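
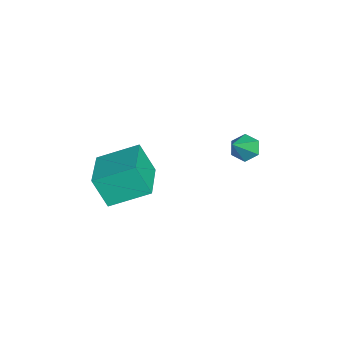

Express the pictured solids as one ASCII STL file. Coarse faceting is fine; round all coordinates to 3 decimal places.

solid 
facet normal -0.617 0.338 -0.711
outer loop
vertex -0.119 2.925 -1.411
vertex -0.627 2.949 -0.959
vertex -0.226 3.491 -1.049
endloop
endfacet
facet normal 0.926 0.311 -0.213
outer loop
vertex -0.119 2.925 -1.411
vertex -0.226 3.491 -1.049
vertex 0.467 2.351 0.299
endloop
endfacet
facet normal -0.617 0.339 -0.710
outer loop
vertex -0.226 3.491 -1.049
vertex -0.627 2.949 -0.959
vertex -0.733 3.515 -0.597
endloop
endfacet
facet normal 0.432 0.786 0.443
outer loop
vertex -0.226 3.491 -1.049
vertex -0.733 3.515 -0.597
vertex 0.467 2.351 0.299
endloop
endfacet
facet normal -0.618 0.338 -0.710
outer loop
vertex -0.733 3.515 -0.597
vertex -0.627 2.949 -0.959
vertex -1.134 2.973 -0.506
endloop
endfacet
facet normal -0.299 0.369 0.880
outer loop
vertex -0.733 3.515 -0.597
vertex -1.134 2.973 -0.506
vertex 0.467 2.351 0.299
endloop
endfacet
facet normal -0.618 0.337 -0.710
outer loop
vertex -1.134 2.973 -0.506
vertex -0.627 2.949 -0.959
vertex -1.027 2.407 -0.868
endloop
endfacet
facet normal -0.536 -0.524 0.661
outer loop
vertex -1.134 2.973 -0.506
vertex -1.027 2.407 -0.868
vertex 0.467 2.351 0.299
endloop
endfacet
facet normal -0.618 0.337 -0.711
outer loop
vertex -1.027 2.407 -0.868
vertex -0.627 2.949 -0.959
vertex -0.52 2.383 -1.32
endloop
endfacet
facet normal -0.042 -0.999 0.006
outer loop
vertex -1.027 2.407 -0.868
vertex -0.52 2.383 -1.32
vertex 0.467 2.351 0.299
endloop
endfacet
facet normal -0.617 0.337 -0.711
outer loop
vertex -0.52 2.383 -1.32
vertex -0.627 2.949 -0.959
vertex -0.119 2.925 -1.411
endloop
endfacet
facet normal 0.689 -0.582 -0.432
outer loop
vertex -0.52 2.383 -1.32
vertex -0.119 2.925 -1.411
vertex 0.467 2.351 0.299
endloop
endfacet
facet normal -0.977 0.076 -0.201
outer loop
vertex -0.548 -3.175 -1.444
vertex -0.579 -1.396 -0.623
vertex -0.212 -2.527 -2.834
endloop
endfacet
facet normal 0.016 -0.908 -0.419
outer loop
vertex 1.819 -2.684 -2.417
vertex -0.548 -3.175 -1.444
vertex -0.212 -2.527 -2.834
endloop
endfacet
facet normal -0.977 0.075 -0.200
outer loop
vertex -0.212 -2.527 -2.834
vertex -0.579 -1.396 -0.623
vertex -0.244 -0.748 -2.013
endloop
endfacet
facet normal 0.214 0.413 -0.886
outer loop
vertex -0.244 -0.748 -2.013
vertex 1.819 -2.684 -2.417
vertex -0.212 -2.527 -2.834
endloop
endfacet
facet normal -0.214 -0.412 0.886
outer loop
vertex -0.548 -3.175 -1.444
vertex 1.452 -1.553 -0.206
vertex -0.579 -1.396 -0.623
endloop
endfacet
facet normal 0.016 -0.908 -0.419
outer loop
vertex 1.484 -3.332 -1.027
vertex -0.548 -3.175 -1.444
vertex 1.819 -2.684 -2.417
endloop
endfacet
facet normal -0.214 -0.413 0.886
outer loop
vertex 1.484 -3.332 -1.027
vertex 1.452 -1.553 -0.206
vertex -0.548 -3.175 -1.444
endloop
endfacet
facet normal -0.016 0.908 0.419
outer loop
vertex -0.579 -1.396 -0.623
vertex 1.452 -1.553 -0.206
vertex -0.244 -0.748 -2.013
endloop
endfacet
facet normal 0.214 0.412 -0.886
outer loop
vertex 1.788 -0.905 -1.596
vertex 1.819 -2.684 -2.417
vertex -0.244 -0.748 -2.013
endloop
endfacet
facet normal -0.016 0.908 0.419
outer loop
vertex -0.244 -0.748 -2.013
vertex 1.452 -1.553 -0.206
vertex 1.788 -0.905 -1.596
endloop
endfacet
facet normal 0.977 -0.075 0.200
outer loop
vertex 1.788 -0.905 -1.596
vertex 1.484 -3.332 -1.027
vertex 1.819 -2.684 -2.417
endloop
endfacet
facet normal 0.977 -0.075 0.201
outer loop
vertex 1.452 -1.553 -0.206
vertex 1.484 -3.332 -1.027
vertex 1.788 -0.905 -1.596
endloop
endfacet

endsolid


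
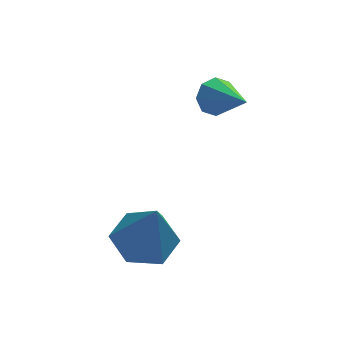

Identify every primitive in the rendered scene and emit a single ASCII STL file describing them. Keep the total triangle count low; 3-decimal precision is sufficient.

solid 
facet normal -0.152 0.285 -0.946
outer loop
vertex -2.856 1.582 0.131
vertex -3.403 0.806 -0.015
vertex -3.801 1.623 0.295
endloop
endfacet
facet normal 0.143 0.759 0.635
outer loop
vertex -2.856 1.582 0.131
vertex -3.801 1.623 0.295
vertex -3.117 0.274 1.755
endloop
endfacet
facet normal -0.153 0.285 -0.946
outer loop
vertex -3.801 1.623 0.295
vertex -3.403 0.806 -0.015
vertex -4.348 0.847 0.15
endloop
endfacet
facet normal -0.676 0.356 0.645
outer loop
vertex -3.801 1.623 0.295
vertex -4.348 0.847 0.15
vertex -3.117 0.274 1.755
endloop
endfacet
facet normal -0.153 0.285 -0.946
outer loop
vertex -4.348 0.847 0.15
vertex -3.403 0.806 -0.015
vertex -3.949 0.031 -0.16
endloop
endfacet
facet normal -0.757 -0.520 0.395
outer loop
vertex -4.348 0.847 0.15
vertex -3.949 0.031 -0.16
vertex -3.117 0.274 1.755
endloop
endfacet
facet normal -0.153 0.285 -0.946
outer loop
vertex -3.949 0.031 -0.16
vertex -3.403 0.806 -0.015
vertex -3.004 -0.01 -0.325
endloop
endfacet
facet normal -0.020 -0.991 0.134
outer loop
vertex -3.949 0.031 -0.16
vertex -3.004 -0.01 -0.325
vertex -3.117 0.274 1.755
endloop
endfacet
facet normal -0.153 0.285 -0.946
outer loop
vertex -3.004 -0.01 -0.325
vertex -3.403 0.806 -0.015
vertex -2.458 0.765 -0.18
endloop
endfacet
facet normal 0.800 -0.587 0.124
outer loop
vertex -3.004 -0.01 -0.325
vertex -2.458 0.765 -0.18
vertex -3.117 0.274 1.755
endloop
endfacet
facet normal -0.153 0.286 -0.946
outer loop
vertex -2.458 0.765 -0.18
vertex -3.403 0.806 -0.015
vertex -2.856 1.582 0.131
endloop
endfacet
facet normal 0.882 0.288 0.373
outer loop
vertex -2.458 0.765 -0.18
vertex -2.856 1.582 0.131
vertex -3.117 0.274 1.755
endloop
endfacet
facet normal -0.433 0.753 -0.495
outer loop
vertex -0.838 3.408 2.866
vertex -1.213 3.51 3.349
vertex -0.655 3.717 3.176
endloop
endfacet
facet normal 0.915 -0.177 -0.364
outer loop
vertex -0.838 3.408 2.866
vertex -0.655 3.717 3.176
vertex -0.547 2.35 4.111
endloop
endfacet
facet normal -0.433 0.753 -0.495
outer loop
vertex -0.655 3.717 3.176
vertex -1.213 3.51 3.349
vertex -0.798 3.905 3.587
endloop
endfacet
facet normal 0.947 0.229 0.225
outer loop
vertex -0.655 3.717 3.176
vertex -0.798 3.905 3.587
vertex -0.547 2.35 4.111
endloop
endfacet
facet normal -0.433 0.753 -0.495
outer loop
vertex -0.798 3.905 3.587
vertex -1.213 3.51 3.349
vertex -1.184 3.862 3.859
endloop
endfacet
facet normal 0.514 0.347 0.784
outer loop
vertex -0.798 3.905 3.587
vertex -1.184 3.862 3.859
vertex -0.547 2.35 4.111
endloop
endfacet
facet normal -0.432 0.753 -0.495
outer loop
vertex -1.184 3.862 3.859
vertex -1.213 3.51 3.349
vertex -1.587 3.613 3.832
endloop
endfacet
facet normal -0.133 0.108 0.985
outer loop
vertex -1.184 3.862 3.859
vertex -1.587 3.613 3.832
vertex -0.547 2.35 4.111
endloop
endfacet
facet normal -0.432 0.754 -0.495
outer loop
vertex -1.587 3.613 3.832
vertex -1.213 3.51 3.349
vertex -1.771 3.304 3.522
endloop
endfacet
facet normal -0.613 -0.348 0.710
outer loop
vertex -1.587 3.613 3.832
vertex -1.771 3.304 3.522
vertex -0.547 2.35 4.111
endloop
endfacet
facet normal -0.432 0.754 -0.495
outer loop
vertex -1.771 3.304 3.522
vertex -1.213 3.51 3.349
vertex -1.628 3.116 3.111
endloop
endfacet
facet normal -0.646 -0.754 0.120
outer loop
vertex -1.771 3.304 3.522
vertex -1.628 3.116 3.111
vertex -0.547 2.35 4.111
endloop
endfacet
facet normal -0.432 0.754 -0.494
outer loop
vertex -1.628 3.116 3.111
vertex -1.213 3.51 3.349
vertex -1.242 3.159 2.839
endloop
endfacet
facet normal -0.212 -0.873 -0.439
outer loop
vertex -1.628 3.116 3.111
vertex -1.242 3.159 2.839
vertex -0.547 2.35 4.111
endloop
endfacet
facet normal -0.432 0.754 -0.495
outer loop
vertex -1.242 3.159 2.839
vertex -1.213 3.51 3.349
vertex -0.838 3.408 2.866
endloop
endfacet
facet normal 0.434 -0.634 -0.640
outer loop
vertex -1.242 3.159 2.839
vertex -0.838 3.408 2.866
vertex -0.547 2.35 4.111
endloop
endfacet

endsolid


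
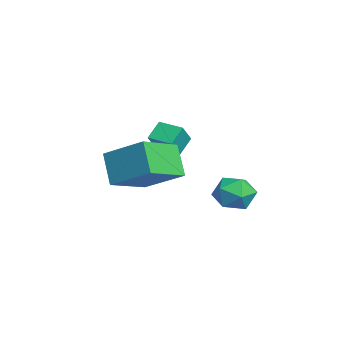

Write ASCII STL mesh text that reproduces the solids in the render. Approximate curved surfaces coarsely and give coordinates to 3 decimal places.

solid 
facet normal -0.575 -0.110 0.811
outer loop
vertex 0.832 -2.467 1.58
vertex -0.425 -0.988 0.889
vertex -0.313 -3.911 0.572
endloop
endfacet
facet normal 0.610 -0.718 0.336
outer loop
vertex 0.625 -3.732 -0.749
vertex 0.832 -2.467 1.58
vertex -0.313 -3.911 0.572
endloop
endfacet
facet normal -0.575 -0.110 0.810
outer loop
vertex -0.313 -3.911 0.572
vertex -0.425 -0.988 0.889
vertex -1.569 -2.432 -0.119
endloop
endfacet
facet normal -0.545 -0.687 -0.480
outer loop
vertex -1.569 -2.432 -0.119
vertex 0.625 -3.732 -0.749
vertex -0.313 -3.911 0.572
endloop
endfacet
facet normal 0.545 0.687 0.480
outer loop
vertex 0.832 -2.467 1.58
vertex 0.513 -0.809 -0.432
vertex -0.425 -0.988 0.889
endloop
endfacet
facet normal 0.610 -0.718 0.336
outer loop
vertex 1.769 -2.288 0.259
vertex 0.832 -2.467 1.58
vertex 0.625 -3.732 -0.749
endloop
endfacet
facet normal 0.545 0.687 0.480
outer loop
vertex 1.769 -2.288 0.259
vertex 0.513 -0.809 -0.432
vertex 0.832 -2.467 1.58
endloop
endfacet
facet normal -0.610 0.718 -0.336
outer loop
vertex -0.425 -0.988 0.889
vertex 0.513 -0.809 -0.432
vertex -1.569 -2.432 -0.119
endloop
endfacet
facet normal -0.545 -0.687 -0.480
outer loop
vertex -0.632 -2.253 -1.44
vertex 0.625 -3.732 -0.749
vertex -1.569 -2.432 -0.119
endloop
endfacet
facet normal -0.610 0.718 -0.335
outer loop
vertex -1.569 -2.432 -0.119
vertex 0.513 -0.809 -0.432
vertex -0.632 -2.253 -1.44
endloop
endfacet
facet normal 0.575 0.110 -0.811
outer loop
vertex -0.632 -2.253 -1.44
vertex 1.769 -2.288 0.259
vertex 0.625 -3.732 -0.749
endloop
endfacet
facet normal 0.575 0.110 -0.811
outer loop
vertex 0.513 -0.809 -0.432
vertex 1.769 -2.288 0.259
vertex -0.632 -2.253 -1.44
endloop
endfacet
facet normal -0.875 0.480 -0.067
outer loop
vertex 2.575 1.358 -0.931
vertex 2.14 0.611 -0.602
vertex 2.451 1.259 -0.019
endloop
endfacet
facet normal -0.342 0.938 0.055
outer loop
vertex 2.575 1.358 -0.931
vertex 2.451 1.259 -0.019
vertex 3.258 1.572 -0.345
endloop
endfacet
facet normal 0.134 0.870 -0.474
outer loop
vertex 2.575 1.358 -0.931
vertex 3.258 1.572 -0.345
vertex 3.446 1.117 -1.128
endloop
endfacet
facet normal -0.106 0.371 -0.923
outer loop
vertex 2.575 1.358 -0.931
vertex 3.446 1.117 -1.128
vertex 2.755 0.523 -1.287
endloop
endfacet
facet normal -0.730 0.129 -0.672
outer loop
vertex 2.575 1.358 -0.931
vertex 2.755 0.523 -1.287
vertex 2.14 0.611 -0.602
endloop
endfacet
facet normal -0.022 0.747 0.664
outer loop
vertex 3.258 1.572 -0.345
vertex 2.451 1.259 -0.019
vertex 3.245 0.957 0.347
endloop
endfacet
facet normal -0.885 0.006 0.466
outer loop
vertex 2.451 1.259 -0.019
vertex 2.14 0.611 -0.602
vertex 2.554 0.363 0.188
endloop
endfacet
facet normal -0.650 -0.562 -0.512
outer loop
vertex 2.14 0.611 -0.602
vertex 2.755 0.523 -1.287
vertex 2.742 -0.092 -0.595
endloop
endfacet
facet normal 0.358 -0.171 -0.918
outer loop
vertex 2.755 0.523 -1.287
vertex 3.446 1.117 -1.128
vertex 3.549 0.221 -0.921
endloop
endfacet
facet normal 0.746 0.637 -0.191
outer loop
vertex 3.446 1.117 -1.128
vertex 3.258 1.572 -0.345
vertex 3.86 0.869 -0.338
endloop
endfacet
facet normal 0.106 -0.371 0.923
outer loop
vertex 3.425 0.122 -0.009
vertex 3.245 0.957 0.347
vertex 2.554 0.363 0.188
endloop
endfacet
facet normal -0.134 -0.870 0.474
outer loop
vertex 3.425 0.122 -0.009
vertex 2.554 0.363 0.188
vertex 2.742 -0.092 -0.595
endloop
endfacet
facet normal 0.342 -0.938 -0.055
outer loop
vertex 3.425 0.122 -0.009
vertex 2.742 -0.092 -0.595
vertex 3.549 0.221 -0.921
endloop
endfacet
facet normal 0.875 -0.480 0.067
outer loop
vertex 3.425 0.122 -0.009
vertex 3.549 0.221 -0.921
vertex 3.86 0.869 -0.338
endloop
endfacet
facet normal 0.730 -0.129 0.672
outer loop
vertex 3.425 0.122 -0.009
vertex 3.86 0.869 -0.338
vertex 3.245 0.957 0.347
endloop
endfacet
facet normal -0.358 0.171 0.918
outer loop
vertex 2.554 0.363 0.188
vertex 3.245 0.957 0.347
vertex 2.451 1.259 -0.019
endloop
endfacet
facet normal -0.746 -0.637 0.191
outer loop
vertex 2.742 -0.092 -0.595
vertex 2.554 0.363 0.188
vertex 2.14 0.611 -0.602
endloop
endfacet
facet normal 0.022 -0.747 -0.664
outer loop
vertex 3.549 0.221 -0.921
vertex 2.742 -0.092 -0.595
vertex 2.755 0.523 -1.287
endloop
endfacet
facet normal 0.885 -0.006 -0.466
outer loop
vertex 3.86 0.869 -0.338
vertex 3.549 0.221 -0.921
vertex 3.446 1.117 -1.128
endloop
endfacet
facet normal 0.650 0.562 0.512
outer loop
vertex 3.245 0.957 0.347
vertex 3.86 0.869 -0.338
vertex 3.258 1.572 -0.345
endloop
endfacet
facet normal -0.524 0.520 0.674
outer loop
vertex -1.95 -1.532 1.619
vertex -1.257 -0.674 1.496
vertex -2.622 -1.112 0.772
endloop
endfacet
facet normal -0.624 -0.774 0.111
outer loop
vertex -2.103 -1.626 0.104
vertex -1.95 -1.532 1.619
vertex -2.622 -1.112 0.772
endloop
endfacet
facet normal -0.524 0.520 0.674
outer loop
vertex -2.622 -1.112 0.772
vertex -1.257 -0.674 1.496
vertex -1.929 -0.253 0.649
endloop
endfacet
facet normal -0.580 0.363 -0.730
outer loop
vertex -1.929 -0.253 0.649
vertex -2.103 -1.626 0.104
vertex -2.622 -1.112 0.772
endloop
endfacet
facet normal 0.579 -0.363 0.730
outer loop
vertex -1.95 -1.532 1.619
vertex -0.738 -1.188 0.828
vertex -1.257 -0.674 1.496
endloop
endfacet
facet normal -0.624 -0.773 0.111
outer loop
vertex -1.431 -2.047 0.951
vertex -1.95 -1.532 1.619
vertex -2.103 -1.626 0.104
endloop
endfacet
facet normal 0.579 -0.363 0.730
outer loop
vertex -1.431 -2.047 0.951
vertex -0.738 -1.188 0.828
vertex -1.95 -1.532 1.619
endloop
endfacet
facet normal 0.624 0.774 -0.111
outer loop
vertex -1.257 -0.674 1.496
vertex -0.738 -1.188 0.828
vertex -1.929 -0.253 0.649
endloop
endfacet
facet normal -0.579 0.363 -0.730
outer loop
vertex -1.41 -0.768 -0.019
vertex -2.103 -1.626 0.104
vertex -1.929 -0.253 0.649
endloop
endfacet
facet normal 0.624 0.773 -0.112
outer loop
vertex -1.929 -0.253 0.649
vertex -0.738 -1.188 0.828
vertex -1.41 -0.768 -0.019
endloop
endfacet
facet normal 0.524 -0.520 -0.674
outer loop
vertex -1.41 -0.768 -0.019
vertex -1.431 -2.047 0.951
vertex -2.103 -1.626 0.104
endloop
endfacet
facet normal 0.525 -0.520 -0.674
outer loop
vertex -0.738 -1.188 0.828
vertex -1.431 -2.047 0.951
vertex -1.41 -0.768 -0.019
endloop
endfacet

endsolid


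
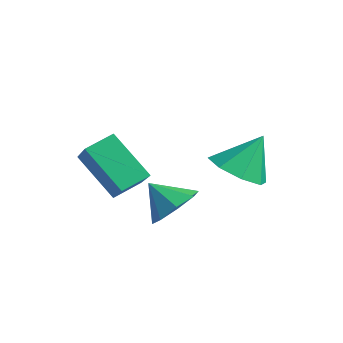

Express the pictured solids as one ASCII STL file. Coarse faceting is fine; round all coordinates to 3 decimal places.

solid 
facet normal -0.119 -0.524 -0.843
outer loop
vertex 0.629 1.688 -3.311
vertex -0.297 2.176 -3.483
vertex 0.712 2.368 -3.745
endloop
endfacet
facet normal 0.907 0.142 0.397
outer loop
vertex 0.629 1.688 -3.311
vertex 0.712 2.368 -3.745
vertex -0.103 3.024 -2.117
endloop
endfacet
facet normal -0.119 -0.524 -0.843
outer loop
vertex 0.712 2.368 -3.745
vertex -0.297 2.176 -3.483
vertex 0.205 2.935 -4.026
endloop
endfacet
facet normal 0.722 0.687 0.084
outer loop
vertex 0.712 2.368 -3.745
vertex 0.205 2.935 -4.026
vertex -0.103 3.024 -2.117
endloop
endfacet
facet normal -0.119 -0.524 -0.843
outer loop
vertex 0.205 2.935 -4.026
vertex -0.297 2.176 -3.483
vertex -0.597 3.058 -3.989
endloop
endfacet
facet normal 0.151 0.988 -0.022
outer loop
vertex 0.205 2.935 -4.026
vertex -0.597 3.058 -3.989
vertex -0.103 3.024 -2.117
endloop
endfacet
facet normal -0.119 -0.524 -0.843
outer loop
vertex -0.597 3.058 -3.989
vertex -0.297 2.176 -3.483
vertex -1.222 2.663 -3.655
endloop
endfacet
facet normal -0.474 0.869 0.141
outer loop
vertex -0.597 3.058 -3.989
vertex -1.222 2.663 -3.655
vertex -0.103 3.024 -2.117
endloop
endfacet
facet normal -0.119 -0.524 -0.844
outer loop
vertex -1.222 2.663 -3.655
vertex -0.297 2.176 -3.483
vertex -1.306 1.983 -3.221
endloop
endfacet
facet normal -0.783 0.400 0.476
outer loop
vertex -1.222 2.663 -3.655
vertex -1.306 1.983 -3.221
vertex -0.103 3.024 -2.117
endloop
endfacet
facet normal -0.119 -0.524 -0.843
outer loop
vertex -1.306 1.983 -3.221
vertex -0.297 2.176 -3.483
vertex -0.798 1.416 -2.94
endloop
endfacet
facet normal -0.598 -0.145 0.788
outer loop
vertex -1.306 1.983 -3.221
vertex -0.798 1.416 -2.94
vertex -0.103 3.024 -2.117
endloop
endfacet
facet normal -0.119 -0.524 -0.843
outer loop
vertex -0.798 1.416 -2.94
vertex -0.297 2.176 -3.483
vertex 0.003 1.293 -2.977
endloop
endfacet
facet normal -0.027 -0.446 0.895
outer loop
vertex -0.798 1.416 -2.94
vertex 0.003 1.293 -2.977
vertex -0.103 3.024 -2.117
endloop
endfacet
facet normal -0.119 -0.524 -0.843
outer loop
vertex 0.003 1.293 -2.977
vertex -0.297 2.176 -3.483
vertex 0.629 1.688 -3.311
endloop
endfacet
facet normal 0.597 -0.327 0.732
outer loop
vertex 0.003 1.293 -2.977
vertex 0.629 1.688 -3.311
vertex -0.103 3.024 -2.117
endloop
endfacet
facet normal -0.747 0.280 -0.604
outer loop
vertex -3.614 -1.616 -3.278
vertex -3.567 -0.616 -2.873
vertex -2.299 -1.113 -4.671
endloop
endfacet
facet normal -0.043 -0.926 -0.375
outer loop
vertex -0.933 -1.624 -3.567
vertex -3.614 -1.616 -3.278
vertex -2.299 -1.113 -4.671
endloop
endfacet
facet normal -0.747 0.279 -0.604
outer loop
vertex -2.299 -1.113 -4.671
vertex -3.567 -0.616 -2.873
vertex -2.253 -0.113 -4.266
endloop
endfacet
facet normal 0.664 0.254 -0.703
outer loop
vertex -2.253 -0.113 -4.266
vertex -0.933 -1.624 -3.567
vertex -2.299 -1.113 -4.671
endloop
endfacet
facet normal -0.664 -0.254 0.704
outer loop
vertex -3.614 -1.616 -3.278
vertex -2.201 -1.127 -1.769
vertex -3.567 -0.616 -2.873
endloop
endfacet
facet normal -0.043 -0.926 -0.375
outer loop
vertex -2.247 -2.127 -2.174
vertex -3.614 -1.616 -3.278
vertex -0.933 -1.624 -3.567
endloop
endfacet
facet normal -0.663 -0.254 0.704
outer loop
vertex -2.247 -2.127 -2.174
vertex -2.201 -1.127 -1.769
vertex -3.614 -1.616 -3.278
endloop
endfacet
facet normal 0.043 0.926 0.375
outer loop
vertex -3.567 -0.616 -2.873
vertex -2.201 -1.127 -1.769
vertex -2.253 -0.113 -4.266
endloop
endfacet
facet normal 0.663 0.254 -0.704
outer loop
vertex -0.886 -0.624 -3.162
vertex -0.933 -1.624 -3.567
vertex -2.253 -0.113 -4.266
endloop
endfacet
facet normal 0.043 0.926 0.375
outer loop
vertex -2.253 -0.113 -4.266
vertex -2.201 -1.127 -1.769
vertex -0.886 -0.624 -3.162
endloop
endfacet
facet normal 0.747 -0.280 0.603
outer loop
vertex -0.886 -0.624 -3.162
vertex -2.247 -2.127 -2.174
vertex -0.933 -1.624 -3.567
endloop
endfacet
facet normal 0.747 -0.279 0.604
outer loop
vertex -2.201 -1.127 -1.769
vertex -2.247 -2.127 -2.174
vertex -0.886 -0.624 -3.162
endloop
endfacet
facet normal 0.614 0.389 -0.687
outer loop
vertex 1.199 -0.42 -3.16
vertex 0.618 -0.691 -3.833
vertex 0.712 0.075 -3.315
endloop
endfacet
facet normal -0.029 0.273 0.962
outer loop
vertex 1.199 -0.42 -3.16
vertex 0.712 0.075 -3.315
vertex -0.138 -1.169 -2.987
endloop
endfacet
facet normal 0.614 0.389 -0.687
outer loop
vertex 0.712 0.075 -3.315
vertex 0.618 -0.691 -3.833
vertex 0.17 0.122 -3.773
endloop
endfacet
facet normal -0.519 0.531 0.669
outer loop
vertex 0.712 0.075 -3.315
vertex 0.17 0.122 -3.773
vertex -0.138 -1.169 -2.987
endloop
endfacet
facet normal 0.613 0.389 -0.687
outer loop
vertex 0.17 0.122 -3.773
vertex 0.618 -0.691 -3.833
vertex -0.11 -0.308 -4.266
endloop
endfacet
facet normal -0.913 0.348 0.214
outer loop
vertex 0.17 0.122 -3.773
vertex -0.11 -0.308 -4.266
vertex -0.138 -1.169 -2.987
endloop
endfacet
facet normal 0.613 0.389 -0.687
outer loop
vertex -0.11 -0.308 -4.266
vertex 0.618 -0.691 -3.833
vertex 0.036 -0.962 -4.506
endloop
endfacet
facet normal -0.976 -0.169 -0.135
outer loop
vertex -0.11 -0.308 -4.266
vertex 0.036 -0.962 -4.506
vertex -0.138 -1.169 -2.987
endloop
endfacet
facet normal 0.614 0.388 -0.687
outer loop
vertex 0.036 -0.962 -4.506
vertex 0.618 -0.691 -3.833
vertex 0.523 -1.458 -4.351
endloop
endfacet
facet normal -0.675 -0.717 -0.175
outer loop
vertex 0.036 -0.962 -4.506
vertex 0.523 -1.458 -4.351
vertex -0.138 -1.169 -2.987
endloop
endfacet
facet normal 0.615 0.388 -0.687
outer loop
vertex 0.523 -1.458 -4.351
vertex 0.618 -0.691 -3.833
vertex 1.065 -1.504 -3.892
endloop
endfacet
facet normal -0.183 -0.976 0.118
outer loop
vertex 0.523 -1.458 -4.351
vertex 1.065 -1.504 -3.892
vertex -0.138 -1.169 -2.987
endloop
endfacet
facet normal 0.614 0.387 -0.688
outer loop
vertex 1.065 -1.504 -3.892
vertex 0.618 -0.691 -3.833
vertex 1.346 -1.074 -3.399
endloop
endfacet
facet normal 0.210 -0.793 0.572
outer loop
vertex 1.065 -1.504 -3.892
vertex 1.346 -1.074 -3.399
vertex -0.138 -1.169 -2.987
endloop
endfacet
facet normal 0.614 0.389 -0.687
outer loop
vertex 1.346 -1.074 -3.399
vertex 0.618 -0.691 -3.833
vertex 1.199 -0.42 -3.16
endloop
endfacet
facet normal 0.273 -0.275 0.922
outer loop
vertex 1.346 -1.074 -3.399
vertex 1.199 -0.42 -3.16
vertex -0.138 -1.169 -2.987
endloop
endfacet

endsolid


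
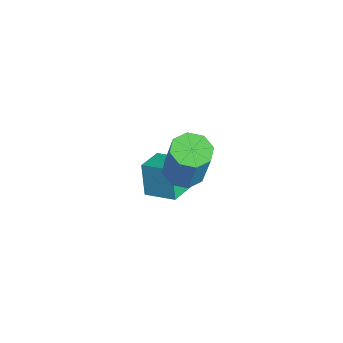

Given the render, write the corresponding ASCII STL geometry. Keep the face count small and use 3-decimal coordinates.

solid 
facet normal -0.307 -0.061 -0.950
outer loop
vertex 2.804 -1.413 -0.896
vertex 2.299 -0.82 -0.771
vertex 3.049 -0.872 -1.01
endloop
endfacet
facet normal 0.861 -0.443 -0.251
outer loop
vertex 2.804 -1.413 -0.896
vertex 3.049 -0.872 -1.01
vertex 3.407 -1.294 0.965
endloop
endfacet
facet normal 0.861 -0.443 -0.251
outer loop
vertex 3.407 -1.294 0.965
vertex 3.049 -0.872 -1.01
vertex 3.652 -0.753 0.851
endloop
endfacet
facet normal 0.308 0.061 0.950
outer loop
vertex 3.407 -1.294 0.965
vertex 3.652 -0.753 0.851
vertex 2.901 -0.7 1.091
endloop
endfacet
facet normal -0.307 -0.061 -0.950
outer loop
vertex 3.049 -0.872 -1.01
vertex 2.299 -0.82 -0.771
vertex 2.855 -0.3 -0.984
endloop
endfacet
facet normal 0.896 0.318 -0.311
outer loop
vertex 3.049 -0.872 -1.01
vertex 2.855 -0.3 -0.984
vertex 3.652 -0.753 0.851
endloop
endfacet
facet normal 0.895 0.319 -0.310
outer loop
vertex 3.652 -0.753 0.851
vertex 2.855 -0.3 -0.984
vertex 3.457 -0.181 0.877
endloop
endfacet
facet normal 0.308 0.062 0.949
outer loop
vertex 3.652 -0.753 0.851
vertex 3.457 -0.181 0.877
vertex 2.901 -0.7 1.091
endloop
endfacet
facet normal -0.308 -0.060 -0.950
outer loop
vertex 2.855 -0.3 -0.984
vertex 2.299 -0.82 -0.771
vertex 2.334 -0.033 -0.832
endloop
endfacet
facet normal 0.404 0.895 -0.188
outer loop
vertex 2.855 -0.3 -0.984
vertex 2.334 -0.033 -0.832
vertex 3.457 -0.181 0.877
endloop
endfacet
facet normal 0.404 0.895 -0.188
outer loop
vertex 3.457 -0.181 0.877
vertex 2.334 -0.033 -0.832
vertex 2.937 0.086 1.029
endloop
endfacet
facet normal 0.309 0.061 0.949
outer loop
vertex 3.457 -0.181 0.877
vertex 2.937 0.086 1.029
vertex 2.901 -0.7 1.091
endloop
endfacet
facet normal -0.307 -0.060 -0.950
outer loop
vertex 2.334 -0.033 -0.832
vertex 2.299 -0.82 -0.771
vertex 1.793 -0.226 -0.645
endloop
endfacet
facet normal -0.322 0.946 0.044
outer loop
vertex 2.334 -0.033 -0.832
vertex 1.793 -0.226 -0.645
vertex 2.937 0.086 1.029
endloop
endfacet
facet normal -0.322 0.946 0.044
outer loop
vertex 2.937 0.086 1.029
vertex 1.793 -0.226 -0.645
vertex 2.396 -0.107 1.216
endloop
endfacet
facet normal 0.307 0.061 0.950
outer loop
vertex 2.937 0.086 1.029
vertex 2.396 -0.107 1.216
vertex 2.901 -0.7 1.091
endloop
endfacet
facet normal -0.308 -0.061 -0.950
outer loop
vertex 1.793 -0.226 -0.645
vertex 2.299 -0.82 -0.771
vertex 1.548 -0.767 -0.531
endloop
endfacet
facet normal -0.861 0.443 0.251
outer loop
vertex 1.793 -0.226 -0.645
vertex 1.548 -0.767 -0.531
vertex 2.396 -0.107 1.216
endloop
endfacet
facet normal -0.861 0.443 0.251
outer loop
vertex 2.396 -0.107 1.216
vertex 1.548 -0.767 -0.531
vertex 2.151 -0.648 1.33
endloop
endfacet
facet normal 0.307 0.061 0.950
outer loop
vertex 2.396 -0.107 1.216
vertex 2.151 -0.648 1.33
vertex 2.901 -0.7 1.091
endloop
endfacet
facet normal -0.308 -0.062 -0.949
outer loop
vertex 1.548 -0.767 -0.531
vertex 2.299 -0.82 -0.771
vertex 1.743 -1.339 -0.557
endloop
endfacet
facet normal -0.895 -0.319 0.311
outer loop
vertex 1.548 -0.767 -0.531
vertex 1.743 -1.339 -0.557
vertex 2.151 -0.648 1.33
endloop
endfacet
facet normal -0.896 -0.318 0.310
outer loop
vertex 2.151 -0.648 1.33
vertex 1.743 -1.339 -0.557
vertex 2.345 -1.22 1.304
endloop
endfacet
facet normal 0.307 0.061 0.950
outer loop
vertex 2.151 -0.648 1.33
vertex 2.345 -1.22 1.304
vertex 2.901 -0.7 1.091
endloop
endfacet
facet normal -0.309 -0.061 -0.949
outer loop
vertex 1.743 -1.339 -0.557
vertex 2.299 -0.82 -0.771
vertex 2.263 -1.606 -0.709
endloop
endfacet
facet normal -0.405 -0.895 0.188
outer loop
vertex 1.743 -1.339 -0.557
vertex 2.263 -1.606 -0.709
vertex 2.345 -1.22 1.304
endloop
endfacet
facet normal -0.404 -0.895 0.188
outer loop
vertex 2.345 -1.22 1.304
vertex 2.263 -1.606 -0.709
vertex 2.866 -1.487 1.152
endloop
endfacet
facet normal 0.308 0.060 0.950
outer loop
vertex 2.345 -1.22 1.304
vertex 2.866 -1.487 1.152
vertex 2.901 -0.7 1.091
endloop
endfacet
facet normal -0.307 -0.061 -0.950
outer loop
vertex 2.263 -1.606 -0.709
vertex 2.299 -0.82 -0.771
vertex 2.804 -1.413 -0.896
endloop
endfacet
facet normal 0.322 -0.946 -0.044
outer loop
vertex 2.263 -1.606 -0.709
vertex 2.804 -1.413 -0.896
vertex 2.866 -1.487 1.152
endloop
endfacet
facet normal 0.322 -0.946 -0.044
outer loop
vertex 2.866 -1.487 1.152
vertex 2.804 -1.413 -0.896
vertex 3.407 -1.294 0.965
endloop
endfacet
facet normal 0.307 0.060 0.950
outer loop
vertex 2.866 -1.487 1.152
vertex 3.407 -1.294 0.965
vertex 2.901 -0.7 1.091
endloop
endfacet
facet normal -0.666 0.698 -0.262
outer loop
vertex -1.173 -0.835 -3.371
vertex -0.32 0.096 -3.061
vertex -0.666 -0.853 -4.708
endloop
endfacet
facet normal -0.656 -0.716 -0.239
outer loop
vertex 0.12 -1.676 -4.399
vertex -1.173 -0.835 -3.371
vertex -0.666 -0.853 -4.708
endloop
endfacet
facet normal -0.667 0.698 -0.262
outer loop
vertex -0.666 -0.853 -4.708
vertex -0.32 0.096 -3.061
vertex 0.186 0.078 -4.398
endloop
endfacet
facet normal 0.354 -0.013 -0.935
outer loop
vertex 0.186 0.078 -4.398
vertex 0.12 -1.676 -4.399
vertex -0.666 -0.853 -4.708
endloop
endfacet
facet normal -0.354 0.013 0.935
outer loop
vertex -1.173 -0.835 -3.371
vertex 0.466 -0.727 -2.752
vertex -0.32 0.096 -3.061
endloop
endfacet
facet normal -0.656 -0.716 -0.238
outer loop
vertex -0.386 -1.658 -3.062
vertex -1.173 -0.835 -3.371
vertex 0.12 -1.676 -4.399
endloop
endfacet
facet normal -0.354 0.013 0.935
outer loop
vertex -0.386 -1.658 -3.062
vertex 0.466 -0.727 -2.752
vertex -1.173 -0.835 -3.371
endloop
endfacet
facet normal 0.656 0.716 0.239
outer loop
vertex -0.32 0.096 -3.061
vertex 0.466 -0.727 -2.752
vertex 0.186 0.078 -4.398
endloop
endfacet
facet normal 0.354 -0.013 -0.935
outer loop
vertex 0.973 -0.745 -4.089
vertex 0.12 -1.676 -4.399
vertex 0.186 0.078 -4.398
endloop
endfacet
facet normal 0.655 0.716 0.239
outer loop
vertex 0.186 0.078 -4.398
vertex 0.466 -0.727 -2.752
vertex 0.973 -0.745 -4.089
endloop
endfacet
facet normal 0.667 -0.698 0.262
outer loop
vertex 0.973 -0.745 -4.089
vertex -0.386 -1.658 -3.062
vertex 0.12 -1.676 -4.399
endloop
endfacet
facet normal 0.667 -0.698 0.262
outer loop
vertex 0.466 -0.727 -2.752
vertex -0.386 -1.658 -3.062
vertex 0.973 -0.745 -4.089
endloop
endfacet

endsolid


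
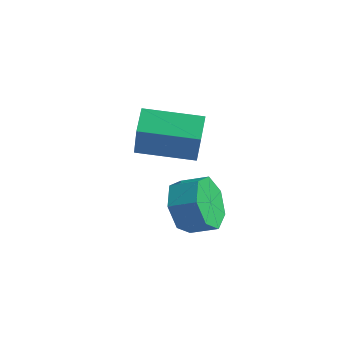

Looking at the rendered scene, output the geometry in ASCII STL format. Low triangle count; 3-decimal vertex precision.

solid 
facet normal -0.409 0.358 -0.839
outer loop
vertex 0.625 1.151 -0.273
vertex 2.209 2.363 -0.527
vertex 1.082 0.445 -0.797
endloop
endfacet
facet normal -0.788 -0.603 0.126
outer loop
vertex 1.911 -0.283 0.907
vertex 0.625 1.151 -0.273
vertex 1.082 0.445 -0.797
endloop
endfacet
facet normal -0.408 0.358 -0.840
outer loop
vertex 1.082 0.445 -0.797
vertex 2.209 2.363 -0.527
vertex 2.665 1.657 -1.05
endloop
endfacet
facet normal 0.461 -0.713 -0.529
outer loop
vertex 2.665 1.657 -1.05
vertex 1.911 -0.283 0.907
vertex 1.082 0.445 -0.797
endloop
endfacet
facet normal -0.461 0.713 0.529
outer loop
vertex 0.625 1.151 -0.273
vertex 3.038 1.635 1.177
vertex 2.209 2.363 -0.527
endloop
endfacet
facet normal -0.788 -0.603 0.126
outer loop
vertex 1.455 0.423 1.43
vertex 0.625 1.151 -0.273
vertex 1.911 -0.283 0.907
endloop
endfacet
facet normal -0.461 0.712 0.529
outer loop
vertex 1.455 0.423 1.43
vertex 3.038 1.635 1.177
vertex 0.625 1.151 -0.273
endloop
endfacet
facet normal 0.788 0.602 -0.126
outer loop
vertex 2.209 2.363 -0.527
vertex 3.038 1.635 1.177
vertex 2.665 1.657 -1.05
endloop
endfacet
facet normal 0.460 -0.713 -0.529
outer loop
vertex 3.495 0.929 0.653
vertex 1.911 -0.283 0.907
vertex 2.665 1.657 -1.05
endloop
endfacet
facet normal 0.788 0.603 -0.126
outer loop
vertex 2.665 1.657 -1.05
vertex 3.038 1.635 1.177
vertex 3.495 0.929 0.653
endloop
endfacet
facet normal 0.409 -0.358 0.840
outer loop
vertex 3.495 0.929 0.653
vertex 1.455 0.423 1.43
vertex 1.911 -0.283 0.907
endloop
endfacet
facet normal 0.409 -0.358 0.839
outer loop
vertex 3.038 1.635 1.177
vertex 1.455 0.423 1.43
vertex 3.495 0.929 0.653
endloop
endfacet
facet normal -0.824 -0.421 -0.378
outer loop
vertex 3.125 0.855 -3.872
vertex 2.614 1.037 -2.961
vertex 2.687 1.661 -3.815
endloop
endfacet
facet normal 0.306 0.232 -0.923
outer loop
vertex 3.125 0.855 -3.872
vertex 2.687 1.661 -3.815
vertex 3.958 1.281 -3.489
endloop
endfacet
facet normal 0.306 0.232 -0.923
outer loop
vertex 3.958 1.281 -3.489
vertex 2.687 1.661 -3.815
vertex 3.519 2.087 -3.432
endloop
endfacet
facet normal 0.824 0.422 0.379
outer loop
vertex 3.958 1.281 -3.489
vertex 3.519 2.087 -3.432
vertex 3.446 1.463 -2.579
endloop
endfacet
facet normal -0.824 -0.422 -0.379
outer loop
vertex 2.687 1.661 -3.815
vertex 2.614 1.037 -2.961
vertex 2.193 1.998 -3.115
endloop
endfacet
facet normal -0.182 0.830 -0.528
outer loop
vertex 2.687 1.661 -3.815
vertex 2.193 1.998 -3.115
vertex 3.519 2.087 -3.432
endloop
endfacet
facet normal -0.182 0.829 -0.528
outer loop
vertex 3.519 2.087 -3.432
vertex 2.193 1.998 -3.115
vertex 3.025 2.424 -2.733
endloop
endfacet
facet normal 0.824 0.422 0.379
outer loop
vertex 3.519 2.087 -3.432
vertex 3.025 2.424 -2.733
vertex 3.446 1.463 -2.579
endloop
endfacet
facet normal -0.824 -0.422 -0.379
outer loop
vertex 2.193 1.998 -3.115
vertex 2.614 1.037 -2.961
vertex 2.016 1.611 -2.3
endloop
endfacet
facet normal -0.533 0.803 0.266
outer loop
vertex 2.193 1.998 -3.115
vertex 2.016 1.611 -2.3
vertex 3.025 2.424 -2.733
endloop
endfacet
facet normal -0.533 0.803 0.267
outer loop
vertex 3.025 2.424 -2.733
vertex 2.016 1.611 -2.3
vertex 2.849 2.036 -1.917
endloop
endfacet
facet normal 0.824 0.422 0.378
outer loop
vertex 3.025 2.424 -2.733
vertex 2.849 2.036 -1.917
vertex 3.446 1.463 -2.579
endloop
endfacet
facet normal -0.824 -0.422 -0.378
outer loop
vertex 2.016 1.611 -2.3
vertex 2.614 1.037 -2.961
vertex 2.29 0.792 -1.982
endloop
endfacet
facet normal -0.483 0.172 0.859
outer loop
vertex 2.016 1.611 -2.3
vertex 2.29 0.792 -1.982
vertex 2.849 2.036 -1.917
endloop
endfacet
facet normal -0.482 0.172 0.859
outer loop
vertex 2.849 2.036 -1.917
vertex 2.29 0.792 -1.982
vertex 3.122 1.218 -1.6
endloop
endfacet
facet normal 0.824 0.422 0.378
outer loop
vertex 2.849 2.036 -1.917
vertex 3.122 1.218 -1.6
vertex 3.446 1.463 -2.579
endloop
endfacet
facet normal -0.824 -0.421 -0.378
outer loop
vertex 2.29 0.792 -1.982
vertex 2.614 1.037 -2.961
vertex 2.807 0.157 -2.402
endloop
endfacet
facet normal -0.068 -0.589 0.806
outer loop
vertex 2.29 0.792 -1.982
vertex 2.807 0.157 -2.402
vertex 3.122 1.218 -1.6
endloop
endfacet
facet normal -0.068 -0.589 0.806
outer loop
vertex 3.122 1.218 -1.6
vertex 2.807 0.157 -2.402
vertex 3.639 0.583 -2.02
endloop
endfacet
facet normal 0.824 0.421 0.378
outer loop
vertex 3.122 1.218 -1.6
vertex 3.639 0.583 -2.02
vertex 3.446 1.463 -2.579
endloop
endfacet
facet normal -0.824 -0.421 -0.379
outer loop
vertex 2.807 0.157 -2.402
vertex 2.614 1.037 -2.961
vertex 3.179 0.186 -3.243
endloop
endfacet
facet normal 0.398 -0.906 0.145
outer loop
vertex 2.807 0.157 -2.402
vertex 3.179 0.186 -3.243
vertex 3.639 0.583 -2.02
endloop
endfacet
facet normal 0.397 -0.906 0.145
outer loop
vertex 3.639 0.583 -2.02
vertex 3.179 0.186 -3.243
vertex 4.011 0.612 -2.86
endloop
endfacet
facet normal 0.824 0.422 0.379
outer loop
vertex 3.639 0.583 -2.02
vertex 4.011 0.612 -2.86
vertex 3.446 1.463 -2.579
endloop
endfacet
facet normal -0.824 -0.422 -0.378
outer loop
vertex 3.179 0.186 -3.243
vertex 2.614 1.037 -2.961
vertex 3.125 0.855 -3.872
endloop
endfacet
facet normal 0.564 -0.541 -0.624
outer loop
vertex 3.179 0.186 -3.243
vertex 3.125 0.855 -3.872
vertex 4.011 0.612 -2.86
endloop
endfacet
facet normal 0.564 -0.542 -0.624
outer loop
vertex 4.011 0.612 -2.86
vertex 3.125 0.855 -3.872
vertex 3.958 1.281 -3.489
endloop
endfacet
facet normal 0.824 0.422 0.379
outer loop
vertex 4.011 0.612 -2.86
vertex 3.958 1.281 -3.489
vertex 3.446 1.463 -2.579
endloop
endfacet

endsolid


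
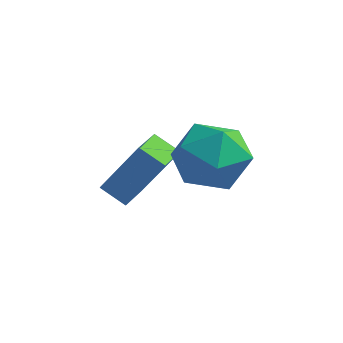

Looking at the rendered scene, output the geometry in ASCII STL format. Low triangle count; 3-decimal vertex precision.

solid 
facet normal 0.103 0.977 -0.187
outer loop
vertex -0.784 -1.402 2.698
vertex -1.892 -1.217 3.053
vertex -1.008 -1.162 3.829
endloop
endfacet
facet normal 0.728 0.686 -0.001
outer loop
vertex -0.784 -1.402 2.698
vertex -1.008 -1.162 3.829
vertex -0.224 -1.995 3.548
endloop
endfacet
facet normal 0.872 0.160 -0.463
outer loop
vertex -0.784 -1.402 2.698
vertex -0.224 -1.995 3.548
vertex -0.624 -2.565 2.598
endloop
endfacet
facet normal 0.336 0.127 -0.933
outer loop
vertex -0.784 -1.402 2.698
vertex -0.624 -2.565 2.598
vertex -1.654 -2.084 2.292
endloop
endfacet
facet normal -0.139 0.631 -0.763
outer loop
vertex -0.784 -1.402 2.698
vertex -1.654 -2.084 2.292
vertex -1.892 -1.217 3.053
endloop
endfacet
facet normal 0.652 0.396 0.646
outer loop
vertex -0.224 -1.995 3.548
vertex -1.008 -1.162 3.829
vertex -0.986 -2.176 4.428
endloop
endfacet
facet normal -0.358 0.867 0.346
outer loop
vertex -1.008 -1.162 3.829
vertex -1.892 -1.217 3.053
vertex -2.016 -1.695 4.122
endloop
endfacet
facet normal -0.750 0.308 -0.586
outer loop
vertex -1.892 -1.217 3.053
vertex -1.654 -2.084 2.292
vertex -2.416 -2.265 3.172
endloop
endfacet
facet normal 0.018 -0.508 -0.861
outer loop
vertex -1.654 -2.084 2.292
vertex -0.624 -2.565 2.598
vertex -1.632 -3.098 2.891
endloop
endfacet
facet normal 0.885 -0.454 -0.100
outer loop
vertex -0.624 -2.565 2.598
vertex -0.224 -1.995 3.548
vertex -0.748 -3.043 3.667
endloop
endfacet
facet normal -0.336 -0.127 0.933
outer loop
vertex -1.856 -2.858 4.022
vertex -0.986 -2.176 4.428
vertex -2.016 -1.695 4.122
endloop
endfacet
facet normal -0.872 -0.160 0.463
outer loop
vertex -1.856 -2.858 4.022
vertex -2.016 -1.695 4.122
vertex -2.416 -2.265 3.172
endloop
endfacet
facet normal -0.728 -0.686 0.001
outer loop
vertex -1.856 -2.858 4.022
vertex -2.416 -2.265 3.172
vertex -1.632 -3.098 2.891
endloop
endfacet
facet normal -0.103 -0.977 0.187
outer loop
vertex -1.856 -2.858 4.022
vertex -1.632 -3.098 2.891
vertex -0.748 -3.043 3.667
endloop
endfacet
facet normal 0.139 -0.631 0.763
outer loop
vertex -1.856 -2.858 4.022
vertex -0.748 -3.043 3.667
vertex -0.986 -2.176 4.428
endloop
endfacet
facet normal -0.018 0.508 0.861
outer loop
vertex -2.016 -1.695 4.122
vertex -0.986 -2.176 4.428
vertex -1.008 -1.162 3.829
endloop
endfacet
facet normal -0.885 0.454 0.100
outer loop
vertex -2.416 -2.265 3.172
vertex -2.016 -1.695 4.122
vertex -1.892 -1.217 3.053
endloop
endfacet
facet normal -0.652 -0.396 -0.646
outer loop
vertex -1.632 -3.098 2.891
vertex -2.416 -2.265 3.172
vertex -1.654 -2.084 2.292
endloop
endfacet
facet normal 0.358 -0.867 -0.346
outer loop
vertex -0.748 -3.043 3.667
vertex -1.632 -3.098 2.891
vertex -0.624 -2.565 2.598
endloop
endfacet
facet normal 0.750 -0.308 0.586
outer loop
vertex -0.986 -2.176 4.428
vertex -0.748 -3.043 3.667
vertex -0.224 -1.995 3.548
endloop
endfacet
facet normal -0.864 0.017 0.504
outer loop
vertex -3.501 -1.957 2.89
vertex -3.584 -0.875 2.712
vertex -4.493 -2.31 1.201
endloop
endfacet
facet normal 0.075 -0.984 0.162
outer loop
vertex -3.716 -2.325 0.748
vertex -3.501 -1.957 2.89
vertex -4.493 -2.31 1.201
endloop
endfacet
facet normal -0.864 0.016 0.504
outer loop
vertex -4.493 -2.31 1.201
vertex -3.584 -0.875 2.712
vertex -4.576 -1.228 1.024
endloop
endfacet
facet normal -0.498 -0.177 -0.849
outer loop
vertex -4.576 -1.228 1.024
vertex -3.716 -2.325 0.748
vertex -4.493 -2.31 1.201
endloop
endfacet
facet normal 0.498 0.178 0.849
outer loop
vertex -3.501 -1.957 2.89
vertex -2.807 -0.89 2.259
vertex -3.584 -0.875 2.712
endloop
endfacet
facet normal 0.075 -0.984 0.161
outer loop
vertex -2.724 -1.972 2.436
vertex -3.501 -1.957 2.89
vertex -3.716 -2.325 0.748
endloop
endfacet
facet normal 0.499 0.177 0.848
outer loop
vertex -2.724 -1.972 2.436
vertex -2.807 -0.89 2.259
vertex -3.501 -1.957 2.89
endloop
endfacet
facet normal -0.075 0.984 -0.162
outer loop
vertex -3.584 -0.875 2.712
vertex -2.807 -0.89 2.259
vertex -4.576 -1.228 1.024
endloop
endfacet
facet normal -0.499 -0.178 -0.848
outer loop
vertex -3.799 -1.243 0.57
vertex -3.716 -2.325 0.748
vertex -4.576 -1.228 1.024
endloop
endfacet
facet normal -0.075 0.984 -0.161
outer loop
vertex -4.576 -1.228 1.024
vertex -2.807 -0.89 2.259
vertex -3.799 -1.243 0.57
endloop
endfacet
facet normal 0.864 -0.017 -0.504
outer loop
vertex -3.799 -1.243 0.57
vertex -2.724 -1.972 2.436
vertex -3.716 -2.325 0.748
endloop
endfacet
facet normal 0.864 -0.016 -0.504
outer loop
vertex -2.807 -0.89 2.259
vertex -2.724 -1.972 2.436
vertex -3.799 -1.243 0.57
endloop
endfacet

endsolid


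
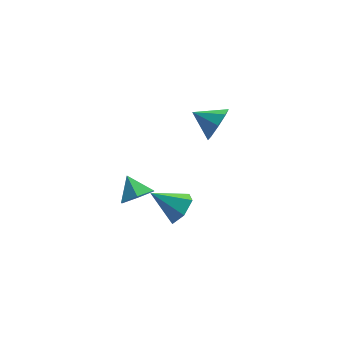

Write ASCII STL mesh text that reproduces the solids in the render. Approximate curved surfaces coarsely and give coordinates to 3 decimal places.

solid 
facet normal 0.269 -0.743 -0.613
outer loop
vertex 1.049 -2.067 -3.409
vertex 0.34 -1.848 -3.986
vertex 1.182 -1.447 -4.103
endloop
endfacet
facet normal 0.654 0.498 0.570
outer loop
vertex 1.049 -2.067 -3.409
vertex 1.182 -1.447 -4.103
vertex 0.0 -0.912 -3.214
endloop
endfacet
facet normal 0.269 -0.744 -0.612
outer loop
vertex 1.182 -1.447 -4.103
vertex 0.34 -1.848 -3.986
vertex 0.472 -1.229 -4.68
endloop
endfacet
facet normal 0.356 0.930 -0.087
outer loop
vertex 1.182 -1.447 -4.103
vertex 0.472 -1.229 -4.68
vertex 0.0 -0.912 -3.214
endloop
endfacet
facet normal 0.269 -0.744 -0.612
outer loop
vertex 0.472 -1.229 -4.68
vertex 0.34 -1.848 -3.986
vertex -0.37 -1.63 -4.563
endloop
endfacet
facet normal -0.443 0.836 -0.323
outer loop
vertex 0.472 -1.229 -4.68
vertex -0.37 -1.63 -4.563
vertex 0.0 -0.912 -3.214
endloop
endfacet
facet normal 0.270 -0.743 -0.613
outer loop
vertex -0.37 -1.63 -4.563
vertex 0.34 -1.848 -3.986
vertex -0.502 -2.25 -3.869
endloop
endfacet
facet normal -0.946 0.308 0.095
outer loop
vertex -0.37 -1.63 -4.563
vertex -0.502 -2.25 -3.869
vertex 0.0 -0.912 -3.214
endloop
endfacet
facet normal 0.270 -0.743 -0.612
outer loop
vertex -0.502 -2.25 -3.869
vertex 0.34 -1.848 -3.986
vertex 0.207 -2.468 -3.292
endloop
endfacet
facet normal -0.649 -0.124 0.751
outer loop
vertex -0.502 -2.25 -3.869
vertex 0.207 -2.468 -3.292
vertex 0.0 -0.912 -3.214
endloop
endfacet
facet normal 0.269 -0.743 -0.613
outer loop
vertex 0.207 -2.468 -3.292
vertex 0.34 -1.848 -3.986
vertex 1.049 -2.067 -3.409
endloop
endfacet
facet normal 0.151 -0.029 0.988
outer loop
vertex 0.207 -2.468 -3.292
vertex 1.049 -2.067 -3.409
vertex 0.0 -0.912 -3.214
endloop
endfacet
facet normal 0.791 -0.483 -0.375
outer loop
vertex 4.341 -2.658 2.602
vertex 3.792 -3.069 1.973
vertex 4.286 -2.281 2.001
endloop
endfacet
facet normal 0.076 0.848 0.525
outer loop
vertex 4.341 -2.658 2.602
vertex 4.286 -2.281 2.001
vertex 2.748 -2.431 2.467
endloop
endfacet
facet normal 0.791 -0.483 -0.375
outer loop
vertex 4.286 -2.281 2.001
vertex 3.792 -3.069 1.973
vertex 3.942 -2.365 1.383
endloop
endfacet
facet normal -0.118 0.991 -0.069
outer loop
vertex 4.286 -2.281 2.001
vertex 3.942 -2.365 1.383
vertex 2.748 -2.431 2.467
endloop
endfacet
facet normal 0.792 -0.483 -0.375
outer loop
vertex 3.942 -2.365 1.383
vertex 3.792 -3.069 1.973
vertex 3.511 -2.861 1.111
endloop
endfacet
facet normal -0.496 0.707 -0.503
outer loop
vertex 3.942 -2.365 1.383
vertex 3.511 -2.861 1.111
vertex 2.748 -2.431 2.467
endloop
endfacet
facet normal 0.791 -0.483 -0.375
outer loop
vertex 3.511 -2.861 1.111
vertex 3.792 -3.069 1.973
vertex 3.244 -3.479 1.344
endloop
endfacet
facet normal -0.836 0.164 -0.523
outer loop
vertex 3.511 -2.861 1.111
vertex 3.244 -3.479 1.344
vertex 2.748 -2.431 2.467
endloop
endfacet
facet normal 0.792 -0.482 -0.375
outer loop
vertex 3.244 -3.479 1.344
vertex 3.792 -3.069 1.973
vertex 3.299 -3.856 1.945
endloop
endfacet
facet normal -0.940 -0.321 -0.115
outer loop
vertex 3.244 -3.479 1.344
vertex 3.299 -3.856 1.945
vertex 2.748 -2.431 2.467
endloop
endfacet
facet normal 0.791 -0.482 -0.376
outer loop
vertex 3.299 -3.856 1.945
vertex 3.792 -3.069 1.973
vertex 3.643 -3.772 2.562
endloop
endfacet
facet normal -0.746 -0.464 0.479
outer loop
vertex 3.299 -3.856 1.945
vertex 3.643 -3.772 2.562
vertex 2.748 -2.431 2.467
endloop
endfacet
facet normal 0.792 -0.482 -0.375
outer loop
vertex 3.643 -3.772 2.562
vertex 3.792 -3.069 1.973
vertex 4.074 -3.276 2.834
endloop
endfacet
facet normal -0.368 -0.181 0.912
outer loop
vertex 3.643 -3.772 2.562
vertex 4.074 -3.276 2.834
vertex 2.748 -2.431 2.467
endloop
endfacet
facet normal 0.791 -0.483 -0.375
outer loop
vertex 4.074 -3.276 2.834
vertex 3.792 -3.069 1.973
vertex 4.341 -2.658 2.602
endloop
endfacet
facet normal -0.027 0.362 0.932
outer loop
vertex 4.074 -3.276 2.834
vertex 4.341 -2.658 2.602
vertex 2.748 -2.431 2.467
endloop
endfacet
facet normal 0.767 -0.271 -0.582
outer loop
vertex 2.413 -3.475 -2.509
vertex 1.904 -4.119 -2.879
vertex 1.921 -3.295 -3.241
endloop
endfacet
facet normal -0.016 0.968 0.249
outer loop
vertex 2.413 -3.475 -2.509
vertex 1.921 -3.295 -3.241
vertex 0.616 -3.661 -1.901
endloop
endfacet
facet normal 0.767 -0.271 -0.582
outer loop
vertex 1.921 -3.295 -3.241
vertex 1.904 -4.119 -2.879
vertex 1.412 -3.939 -3.611
endloop
endfacet
facet normal -0.599 0.698 -0.392
outer loop
vertex 1.921 -3.295 -3.241
vertex 1.412 -3.939 -3.611
vertex 0.616 -3.661 -1.901
endloop
endfacet
facet normal 0.766 -0.273 -0.582
outer loop
vertex 1.412 -3.939 -3.611
vertex 1.904 -4.119 -2.879
vertex 1.395 -4.762 -3.248
endloop
endfacet
facet normal -0.905 -0.156 -0.396
outer loop
vertex 1.412 -3.939 -3.611
vertex 1.395 -4.762 -3.248
vertex 0.616 -3.661 -1.901
endloop
endfacet
facet normal 0.766 -0.273 -0.582
outer loop
vertex 1.395 -4.762 -3.248
vertex 1.904 -4.119 -2.879
vertex 1.887 -4.942 -2.516
endloop
endfacet
facet normal -0.629 -0.739 0.241
outer loop
vertex 1.395 -4.762 -3.248
vertex 1.887 -4.942 -2.516
vertex 0.616 -3.661 -1.901
endloop
endfacet
facet normal 0.766 -0.272 -0.582
outer loop
vertex 1.887 -4.942 -2.516
vertex 1.904 -4.119 -2.879
vertex 2.396 -4.298 -2.147
endloop
endfacet
facet normal -0.046 -0.469 0.882
outer loop
vertex 1.887 -4.942 -2.516
vertex 2.396 -4.298 -2.147
vertex 0.616 -3.661 -1.901
endloop
endfacet
facet normal 0.767 -0.272 -0.582
outer loop
vertex 2.396 -4.298 -2.147
vertex 1.904 -4.119 -2.879
vertex 2.413 -3.475 -2.509
endloop
endfacet
facet normal 0.260 0.384 0.886
outer loop
vertex 2.396 -4.298 -2.147
vertex 2.413 -3.475 -2.509
vertex 0.616 -3.661 -1.901
endloop
endfacet

endsolid


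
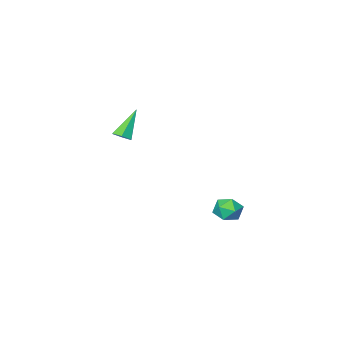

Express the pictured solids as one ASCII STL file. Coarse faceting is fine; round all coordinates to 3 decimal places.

solid 
facet normal 0.352 0.534 0.769
outer loop
vertex -2.294 3.296 -2.751
vertex -2.512 2.76 -2.279
vertex -1.828 2.739 -2.578
endloop
endfacet
facet normal 0.728 0.663 0.175
outer loop
vertex -2.294 3.296 -2.751
vertex -1.828 2.739 -2.578
vertex -1.877 2.979 -3.283
endloop
endfacet
facet normal 0.276 0.905 -0.323
outer loop
vertex -2.294 3.296 -2.751
vertex -1.877 2.979 -3.283
vertex -2.591 3.148 -3.42
endloop
endfacet
facet normal -0.377 0.925 -0.037
outer loop
vertex -2.294 3.296 -2.751
vertex -2.591 3.148 -3.42
vertex -2.983 3.013 -2.8
endloop
endfacet
facet normal -0.331 0.696 0.637
outer loop
vertex -2.294 3.296 -2.751
vertex -2.983 3.013 -2.8
vertex -2.512 2.76 -2.279
endloop
endfacet
facet normal 0.998 0.044 -0.054
outer loop
vertex -1.877 2.979 -3.283
vertex -1.828 2.739 -2.578
vertex -1.837 2.247 -3.14
endloop
endfacet
facet normal 0.391 -0.166 0.905
outer loop
vertex -1.828 2.739 -2.578
vertex -2.512 2.76 -2.279
vertex -2.229 2.112 -2.52
endloop
endfacet
facet normal -0.715 0.096 0.693
outer loop
vertex -2.512 2.76 -2.279
vertex -2.983 3.013 -2.8
vertex -2.943 2.281 -2.657
endloop
endfacet
facet normal -0.789 0.468 -0.397
outer loop
vertex -2.983 3.013 -2.8
vertex -2.591 3.148 -3.42
vertex -2.992 2.521 -3.362
endloop
endfacet
facet normal 0.268 0.436 -0.859
outer loop
vertex -2.591 3.148 -3.42
vertex -1.877 2.979 -3.283
vertex -2.308 2.5 -3.661
endloop
endfacet
facet normal 0.377 -0.925 0.037
outer loop
vertex -2.526 1.964 -3.189
vertex -1.837 2.247 -3.14
vertex -2.229 2.112 -2.52
endloop
endfacet
facet normal -0.276 -0.905 0.323
outer loop
vertex -2.526 1.964 -3.189
vertex -2.229 2.112 -2.52
vertex -2.943 2.281 -2.657
endloop
endfacet
facet normal -0.728 -0.663 -0.175
outer loop
vertex -2.526 1.964 -3.189
vertex -2.943 2.281 -2.657
vertex -2.992 2.521 -3.362
endloop
endfacet
facet normal -0.352 -0.534 -0.769
outer loop
vertex -2.526 1.964 -3.189
vertex -2.992 2.521 -3.362
vertex -2.308 2.5 -3.661
endloop
endfacet
facet normal 0.331 -0.696 -0.637
outer loop
vertex -2.526 1.964 -3.189
vertex -2.308 2.5 -3.661
vertex -1.837 2.247 -3.14
endloop
endfacet
facet normal 0.789 -0.468 0.397
outer loop
vertex -2.229 2.112 -2.52
vertex -1.837 2.247 -3.14
vertex -1.828 2.739 -2.578
endloop
endfacet
facet normal -0.268 -0.436 0.859
outer loop
vertex -2.943 2.281 -2.657
vertex -2.229 2.112 -2.52
vertex -2.512 2.76 -2.279
endloop
endfacet
facet normal -0.998 -0.044 0.054
outer loop
vertex -2.992 2.521 -3.362
vertex -2.943 2.281 -2.657
vertex -2.983 3.013 -2.8
endloop
endfacet
facet normal -0.391 0.166 -0.905
outer loop
vertex -2.308 2.5 -3.661
vertex -2.992 2.521 -3.362
vertex -2.591 3.148 -3.42
endloop
endfacet
facet normal 0.715 -0.096 -0.693
outer loop
vertex -1.837 2.247 -3.14
vertex -2.308 2.5 -3.661
vertex -1.877 2.979 -3.283
endloop
endfacet
facet normal 0.576 0.144 -0.805
outer loop
vertex -0.688 -3.869 -0.263
vertex -1.126 -3.744 -0.554
vertex -0.857 -3.357 -0.292
endloop
endfacet
facet normal 0.581 0.236 0.779
outer loop
vertex -0.688 -3.869 -0.263
vertex -0.857 -3.357 -0.292
vertex -2.134 -3.996 0.854
endloop
endfacet
facet normal 0.577 0.144 -0.804
outer loop
vertex -0.857 -3.357 -0.292
vertex -1.126 -3.744 -0.554
vertex -1.294 -3.232 -0.583
endloop
endfacet
facet normal -0.044 0.892 0.449
outer loop
vertex -0.857 -3.357 -0.292
vertex -1.294 -3.232 -0.583
vertex -2.134 -3.996 0.854
endloop
endfacet
facet normal 0.575 0.143 -0.805
outer loop
vertex -1.294 -3.232 -0.583
vertex -1.126 -3.744 -0.554
vertex -1.564 -3.62 -0.845
endloop
endfacet
facet normal -0.774 0.621 -0.122
outer loop
vertex -1.294 -3.232 -0.583
vertex -1.564 -3.62 -0.845
vertex -2.134 -3.996 0.854
endloop
endfacet
facet normal 0.576 0.144 -0.805
outer loop
vertex -1.564 -3.62 -0.845
vertex -1.126 -3.744 -0.554
vertex -1.395 -4.132 -0.816
endloop
endfacet
facet normal -0.878 -0.311 -0.363
outer loop
vertex -1.564 -3.62 -0.845
vertex -1.395 -4.132 -0.816
vertex -2.134 -3.996 0.854
endloop
endfacet
facet normal 0.577 0.143 -0.804
outer loop
vertex -1.395 -4.132 -0.816
vertex -1.126 -3.744 -0.554
vertex -0.958 -4.257 -0.525
endloop
endfacet
facet normal -0.254 -0.967 -0.034
outer loop
vertex -1.395 -4.132 -0.816
vertex -0.958 -4.257 -0.525
vertex -2.134 -3.996 0.854
endloop
endfacet
facet normal 0.576 0.143 -0.805
outer loop
vertex -0.958 -4.257 -0.525
vertex -1.126 -3.744 -0.554
vertex -0.688 -3.869 -0.263
endloop
endfacet
facet normal 0.477 -0.695 0.538
outer loop
vertex -0.958 -4.257 -0.525
vertex -0.688 -3.869 -0.263
vertex -2.134 -3.996 0.854
endloop
endfacet

endsolid


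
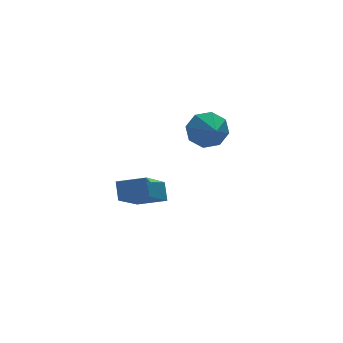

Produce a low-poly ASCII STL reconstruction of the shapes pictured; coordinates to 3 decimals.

solid 
facet normal 0.214 0.894 -0.395
outer loop
vertex 1.091 -0.87 -1.044
vertex 0.765 -0.467 -0.308
vertex 1.573 -0.772 -0.561
endloop
endfacet
facet normal 0.452 -0.847 -0.279
outer loop
vertex 1.091 -0.87 -1.044
vertex 1.573 -0.772 -0.561
vertex 0.495 -1.593 0.188
endloop
endfacet
facet normal 0.214 0.894 -0.394
outer loop
vertex 1.573 -0.772 -0.561
vertex 0.765 -0.467 -0.308
vertex 1.581 -0.496 0.07
endloop
endfacet
facet normal 0.697 -0.660 0.280
outer loop
vertex 1.573 -0.772 -0.561
vertex 1.581 -0.496 0.07
vertex 0.495 -1.593 0.188
endloop
endfacet
facet normal 0.214 0.894 -0.394
outer loop
vertex 1.581 -0.496 0.07
vertex 0.765 -0.467 -0.308
vertex 1.112 -0.203 0.479
endloop
endfacet
facet normal 0.465 -0.374 0.802
outer loop
vertex 1.581 -0.496 0.07
vertex 1.112 -0.203 0.479
vertex 0.495 -1.593 0.188
endloop
endfacet
facet normal 0.215 0.893 -0.394
outer loop
vertex 1.112 -0.203 0.479
vertex 0.765 -0.467 -0.308
vertex 0.439 -0.064 0.427
endloop
endfacet
facet normal -0.108 -0.157 0.982
outer loop
vertex 1.112 -0.203 0.479
vertex 0.439 -0.064 0.427
vertex 0.495 -1.593 0.188
endloop
endfacet
facet normal 0.214 0.893 -0.395
outer loop
vertex 0.439 -0.064 0.427
vertex 0.765 -0.467 -0.308
vertex -0.043 -0.162 -0.055
endloop
endfacet
facet normal -0.686 -0.137 0.714
outer loop
vertex 0.439 -0.064 0.427
vertex -0.043 -0.162 -0.055
vertex 0.495 -1.593 0.188
endloop
endfacet
facet normal 0.214 0.894 -0.394
outer loop
vertex -0.043 -0.162 -0.055
vertex 0.765 -0.467 -0.308
vertex -0.051 -0.438 -0.686
endloop
endfacet
facet normal -0.933 -0.325 0.154
outer loop
vertex -0.043 -0.162 -0.055
vertex -0.051 -0.438 -0.686
vertex 0.495 -1.593 0.188
endloop
endfacet
facet normal 0.214 0.894 -0.394
outer loop
vertex -0.051 -0.438 -0.686
vertex 0.765 -0.467 -0.308
vertex 0.419 -0.731 -1.096
endloop
endfacet
facet normal -0.702 -0.610 -0.368
outer loop
vertex -0.051 -0.438 -0.686
vertex 0.419 -0.731 -1.096
vertex 0.495 -1.593 0.188
endloop
endfacet
facet normal 0.215 0.894 -0.394
outer loop
vertex 0.419 -0.731 -1.096
vertex 0.765 -0.467 -0.308
vertex 1.091 -0.87 -1.044
endloop
endfacet
facet normal -0.129 -0.827 -0.547
outer loop
vertex 0.419 -0.731 -1.096
vertex 1.091 -0.87 -1.044
vertex 0.495 -1.593 0.188
endloop
endfacet
facet normal -0.734 0.623 -0.271
outer loop
vertex -4.582 -2.877 -0.593
vertex -3.178 -1.734 -1.771
vertex -4.755 -3.384 -1.291
endloop
endfacet
facet normal -0.650 -0.529 0.545
outer loop
vertex -3.882 -4.126 -0.969
vertex -4.582 -2.877 -0.593
vertex -4.755 -3.384 -1.291
endloop
endfacet
facet normal -0.734 0.623 -0.271
outer loop
vertex -4.755 -3.384 -1.291
vertex -3.178 -1.734 -1.771
vertex -3.351 -2.241 -2.469
endloop
endfacet
facet normal -0.197 -0.576 -0.793
outer loop
vertex -3.351 -2.241 -2.469
vertex -3.882 -4.126 -0.969
vertex -4.755 -3.384 -1.291
endloop
endfacet
facet normal 0.197 0.576 0.793
outer loop
vertex -4.582 -2.877 -0.593
vertex -2.305 -2.476 -1.449
vertex -3.178 -1.734 -1.771
endloop
endfacet
facet normal -0.650 -0.529 0.545
outer loop
vertex -3.709 -3.619 -0.271
vertex -4.582 -2.877 -0.593
vertex -3.882 -4.126 -0.969
endloop
endfacet
facet normal 0.197 0.576 0.793
outer loop
vertex -3.709 -3.619 -0.271
vertex -2.305 -2.476 -1.449
vertex -4.582 -2.877 -0.593
endloop
endfacet
facet normal 0.650 0.529 -0.545
outer loop
vertex -3.178 -1.734 -1.771
vertex -2.305 -2.476 -1.449
vertex -3.351 -2.241 -2.469
endloop
endfacet
facet normal -0.197 -0.576 -0.793
outer loop
vertex -2.478 -2.983 -2.147
vertex -3.882 -4.126 -0.969
vertex -3.351 -2.241 -2.469
endloop
endfacet
facet normal 0.650 0.529 -0.545
outer loop
vertex -3.351 -2.241 -2.469
vertex -2.305 -2.476 -1.449
vertex -2.478 -2.983 -2.147
endloop
endfacet
facet normal 0.734 -0.623 0.271
outer loop
vertex -2.478 -2.983 -2.147
vertex -3.709 -3.619 -0.271
vertex -3.882 -4.126 -0.969
endloop
endfacet
facet normal 0.734 -0.623 0.271
outer loop
vertex -2.305 -2.476 -1.449
vertex -3.709 -3.619 -0.271
vertex -2.478 -2.983 -2.147
endloop
endfacet

endsolid


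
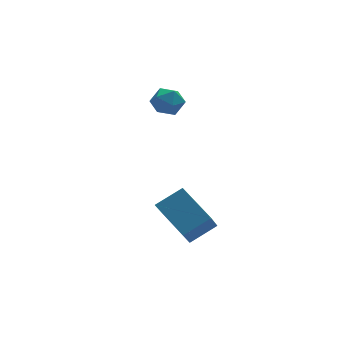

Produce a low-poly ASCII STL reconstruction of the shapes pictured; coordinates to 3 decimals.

solid 
facet normal -0.984 -0.160 0.080
outer loop
vertex -4.268 4.004 3.232
vertex -4.156 3.187 2.977
vertex -4.12 3.386 3.816
endloop
endfacet
facet normal -0.768 0.333 0.547
outer loop
vertex -4.268 4.004 3.232
vertex -4.12 3.386 3.816
vertex -3.733 4.153 3.892
endloop
endfacet
facet normal -0.465 0.867 0.181
outer loop
vertex -4.268 4.004 3.232
vertex -3.733 4.153 3.892
vertex -3.529 4.428 3.1
endloop
endfacet
facet normal -0.494 0.702 -0.513
outer loop
vertex -4.268 4.004 3.232
vertex -3.529 4.428 3.1
vertex -3.79 3.831 2.535
endloop
endfacet
facet normal -0.815 0.068 -0.576
outer loop
vertex -4.268 4.004 3.232
vertex -3.79 3.831 2.535
vertex -4.156 3.187 2.977
endloop
endfacet
facet normal -0.268 0.040 0.963
outer loop
vertex -3.733 4.153 3.892
vertex -4.12 3.386 3.816
vertex -3.29 3.429 4.045
endloop
endfacet
facet normal -0.617 -0.759 0.207
outer loop
vertex -4.12 3.386 3.816
vertex -4.156 3.187 2.977
vertex -3.551 2.832 3.48
endloop
endfacet
facet normal -0.344 -0.391 -0.854
outer loop
vertex -4.156 3.187 2.977
vertex -3.79 3.831 2.535
vertex -3.347 3.107 2.688
endloop
endfacet
facet normal 0.175 0.635 -0.752
outer loop
vertex -3.79 3.831 2.535
vertex -3.529 4.428 3.1
vertex -2.96 3.874 2.764
endloop
endfacet
facet normal 0.221 0.902 0.370
outer loop
vertex -3.529 4.428 3.1
vertex -3.733 4.153 3.892
vertex -2.924 4.073 3.603
endloop
endfacet
facet normal 0.494 -0.702 0.513
outer loop
vertex -2.812 3.256 3.348
vertex -3.29 3.429 4.045
vertex -3.551 2.832 3.48
endloop
endfacet
facet normal 0.465 -0.867 -0.181
outer loop
vertex -2.812 3.256 3.348
vertex -3.551 2.832 3.48
vertex -3.347 3.107 2.688
endloop
endfacet
facet normal 0.768 -0.333 -0.547
outer loop
vertex -2.812 3.256 3.348
vertex -3.347 3.107 2.688
vertex -2.96 3.874 2.764
endloop
endfacet
facet normal 0.984 0.160 -0.080
outer loop
vertex -2.812 3.256 3.348
vertex -2.96 3.874 2.764
vertex -2.924 4.073 3.603
endloop
endfacet
facet normal 0.815 -0.068 0.576
outer loop
vertex -2.812 3.256 3.348
vertex -2.924 4.073 3.603
vertex -3.29 3.429 4.045
endloop
endfacet
facet normal -0.175 -0.635 0.752
outer loop
vertex -3.551 2.832 3.48
vertex -3.29 3.429 4.045
vertex -4.12 3.386 3.816
endloop
endfacet
facet normal -0.221 -0.902 -0.370
outer loop
vertex -3.347 3.107 2.688
vertex -3.551 2.832 3.48
vertex -4.156 3.187 2.977
endloop
endfacet
facet normal 0.268 -0.040 -0.963
outer loop
vertex -2.96 3.874 2.764
vertex -3.347 3.107 2.688
vertex -3.79 3.831 2.535
endloop
endfacet
facet normal 0.617 0.759 -0.207
outer loop
vertex -2.924 4.073 3.603
vertex -2.96 3.874 2.764
vertex -3.529 4.428 3.1
endloop
endfacet
facet normal 0.344 0.391 0.854
outer loop
vertex -3.29 3.429 4.045
vertex -2.924 4.073 3.603
vertex -3.733 4.153 3.892
endloop
endfacet
facet normal -0.353 -0.567 0.744
outer loop
vertex -3.821 0.433 -0.367
vertex -5.137 0.277 -1.111
vertex -3.067 -1.307 -1.336
endloop
endfacet
facet normal 0.866 0.103 0.489
outer loop
vertex -2.463 -0.337 -2.609
vertex -3.821 0.433 -0.367
vertex -3.067 -1.307 -1.336
endloop
endfacet
facet normal -0.353 -0.567 0.744
outer loop
vertex -3.067 -1.307 -1.336
vertex -5.137 0.277 -1.111
vertex -4.383 -1.463 -2.08
endloop
endfacet
facet normal 0.354 -0.817 -0.455
outer loop
vertex -4.383 -1.463 -2.08
vertex -2.463 -0.337 -2.609
vertex -3.067 -1.307 -1.336
endloop
endfacet
facet normal -0.354 0.817 0.455
outer loop
vertex -3.821 0.433 -0.367
vertex -4.533 1.247 -2.384
vertex -5.137 0.277 -1.111
endloop
endfacet
facet normal 0.866 0.103 0.489
outer loop
vertex -3.217 1.403 -1.64
vertex -3.821 0.433 -0.367
vertex -2.463 -0.337 -2.609
endloop
endfacet
facet normal -0.354 0.817 0.455
outer loop
vertex -3.217 1.403 -1.64
vertex -4.533 1.247 -2.384
vertex -3.821 0.433 -0.367
endloop
endfacet
facet normal -0.866 -0.103 -0.489
outer loop
vertex -5.137 0.277 -1.111
vertex -4.533 1.247 -2.384
vertex -4.383 -1.463 -2.08
endloop
endfacet
facet normal 0.354 -0.817 -0.455
outer loop
vertex -3.779 -0.493 -3.353
vertex -2.463 -0.337 -2.609
vertex -4.383 -1.463 -2.08
endloop
endfacet
facet normal -0.866 -0.103 -0.489
outer loop
vertex -4.383 -1.463 -2.08
vertex -4.533 1.247 -2.384
vertex -3.779 -0.493 -3.353
endloop
endfacet
facet normal 0.353 0.567 -0.744
outer loop
vertex -3.779 -0.493 -3.353
vertex -3.217 1.403 -1.64
vertex -2.463 -0.337 -2.609
endloop
endfacet
facet normal 0.353 0.567 -0.744
outer loop
vertex -4.533 1.247 -2.384
vertex -3.217 1.403 -1.64
vertex -3.779 -0.493 -3.353
endloop
endfacet

endsolid


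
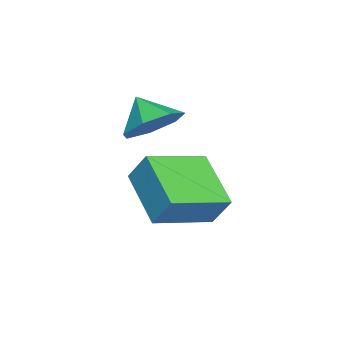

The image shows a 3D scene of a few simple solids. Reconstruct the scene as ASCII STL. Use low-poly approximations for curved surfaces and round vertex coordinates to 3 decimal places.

solid 
facet normal -0.736 -0.523 0.430
outer loop
vertex 1.05 1.705 3.526
vertex -0.37 3.198 2.911
vertex 0.867 1.097 2.472
endloop
endfacet
facet normal 0.660 -0.694 0.286
outer loop
vertex 2.45 2.222 1.549
vertex 1.05 1.705 3.526
vertex 0.867 1.097 2.472
endloop
endfacet
facet normal -0.736 -0.523 0.430
outer loop
vertex 0.867 1.097 2.472
vertex -0.37 3.198 2.911
vertex -0.553 2.59 1.858
endloop
endfacet
facet normal -0.149 -0.494 -0.857
outer loop
vertex -0.553 2.59 1.858
vertex 2.45 2.222 1.549
vertex 0.867 1.097 2.472
endloop
endfacet
facet normal 0.148 0.494 0.857
outer loop
vertex 1.05 1.705 3.526
vertex 1.213 4.323 1.988
vertex -0.37 3.198 2.911
endloop
endfacet
facet normal 0.660 -0.694 0.286
outer loop
vertex 2.633 2.83 2.602
vertex 1.05 1.705 3.526
vertex 2.45 2.222 1.549
endloop
endfacet
facet normal 0.149 0.494 0.857
outer loop
vertex 2.633 2.83 2.602
vertex 1.213 4.323 1.988
vertex 1.05 1.705 3.526
endloop
endfacet
facet normal -0.660 0.694 -0.286
outer loop
vertex -0.37 3.198 2.911
vertex 1.213 4.323 1.988
vertex -0.553 2.59 1.858
endloop
endfacet
facet normal -0.149 -0.494 -0.857
outer loop
vertex 1.03 3.715 0.934
vertex 2.45 2.222 1.549
vertex -0.553 2.59 1.858
endloop
endfacet
facet normal -0.660 0.694 -0.286
outer loop
vertex -0.553 2.59 1.858
vertex 1.213 4.323 1.988
vertex 1.03 3.715 0.934
endloop
endfacet
facet normal 0.736 0.523 -0.430
outer loop
vertex 1.03 3.715 0.934
vertex 2.633 2.83 2.602
vertex 2.45 2.222 1.549
endloop
endfacet
facet normal 0.736 0.523 -0.430
outer loop
vertex 1.213 4.323 1.988
vertex 2.633 2.83 2.602
vertex 1.03 3.715 0.934
endloop
endfacet
facet normal 0.481 0.558 -0.676
outer loop
vertex -0.705 0.548 3.329
vertex -1.472 1.317 3.418
vertex -0.548 1.209 3.987
endloop
endfacet
facet normal 0.389 -0.695 0.605
outer loop
vertex -0.705 0.548 3.329
vertex -0.548 1.209 3.987
vertex -2.088 0.603 4.282
endloop
endfacet
facet normal 0.482 0.558 -0.676
outer loop
vertex -0.548 1.209 3.987
vertex -1.472 1.317 3.418
vertex -1.087 1.952 4.216
endloop
endfacet
facet normal 0.235 -0.127 0.964
outer loop
vertex -0.548 1.209 3.987
vertex -1.087 1.952 4.216
vertex -2.088 0.603 4.282
endloop
endfacet
facet normal 0.482 0.558 -0.676
outer loop
vertex -1.087 1.952 4.216
vertex -1.472 1.317 3.418
vertex -1.916 2.217 3.844
endloop
endfacet
facet normal -0.317 0.280 0.906
outer loop
vertex -1.087 1.952 4.216
vertex -1.916 2.217 3.844
vertex -2.088 0.603 4.282
endloop
endfacet
facet normal 0.482 0.558 -0.676
outer loop
vertex -1.916 2.217 3.844
vertex -1.472 1.317 3.418
vertex -2.409 1.804 3.151
endloop
endfacet
facet normal -0.852 0.220 0.475
outer loop
vertex -1.916 2.217 3.844
vertex -2.409 1.804 3.151
vertex -2.088 0.603 4.282
endloop
endfacet
facet normal 0.483 0.558 -0.675
outer loop
vertex -2.409 1.804 3.151
vertex -1.472 1.317 3.418
vertex -2.197 1.025 2.658
endloop
endfacet
facet normal -0.965 -0.261 -0.003
outer loop
vertex -2.409 1.804 3.151
vertex -2.197 1.025 2.658
vertex -2.088 0.603 4.282
endloop
endfacet
facet normal 0.483 0.558 -0.675
outer loop
vertex -2.197 1.025 2.658
vertex -1.472 1.317 3.418
vertex -1.438 0.465 2.738
endloop
endfacet
facet normal -0.573 -0.801 -0.170
outer loop
vertex -2.197 1.025 2.658
vertex -1.438 0.465 2.738
vertex -2.088 0.603 4.282
endloop
endfacet
facet normal 0.481 0.558 -0.676
outer loop
vertex -1.438 0.465 2.738
vertex -1.472 1.317 3.418
vertex -0.705 0.548 3.329
endloop
endfacet
facet normal 0.031 -0.994 0.102
outer loop
vertex -1.438 0.465 2.738
vertex -0.705 0.548 3.329
vertex -2.088 0.603 4.282
endloop
endfacet

endsolid


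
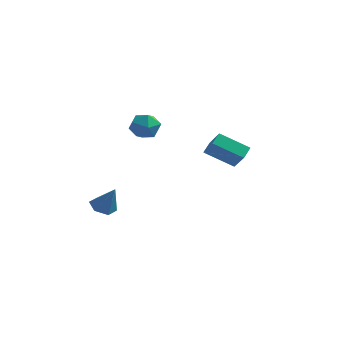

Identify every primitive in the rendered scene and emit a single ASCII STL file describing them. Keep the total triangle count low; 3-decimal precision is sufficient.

solid 
facet normal -0.468 0.098 -0.878
outer loop
vertex -3.562 -3.425 -2.605
vertex -4.321 -3.738 -2.235
vertex -4.148 -2.854 -2.229
endloop
endfacet
facet normal 0.731 0.671 0.121
outer loop
vertex -3.562 -3.425 -2.605
vertex -4.148 -2.854 -2.229
vertex -3.439 -3.922 -0.585
endloop
endfacet
facet normal -0.470 0.098 -0.877
outer loop
vertex -4.148 -2.854 -2.229
vertex -4.321 -3.738 -2.235
vertex -4.906 -3.167 -1.858
endloop
endfacet
facet normal -0.065 0.824 0.563
outer loop
vertex -4.148 -2.854 -2.229
vertex -4.906 -3.167 -1.858
vertex -3.439 -3.922 -0.585
endloop
endfacet
facet normal -0.469 0.099 -0.878
outer loop
vertex -4.906 -3.167 -1.858
vertex -4.321 -3.738 -2.235
vertex -5.079 -4.05 -1.865
endloop
endfacet
facet normal -0.617 0.115 0.779
outer loop
vertex -4.906 -3.167 -1.858
vertex -5.079 -4.05 -1.865
vertex -3.439 -3.922 -0.585
endloop
endfacet
facet normal -0.469 0.098 -0.878
outer loop
vertex -5.079 -4.05 -1.865
vertex -4.321 -3.738 -2.235
vertex -4.494 -4.621 -2.241
endloop
endfacet
facet normal -0.373 -0.746 0.552
outer loop
vertex -5.079 -4.05 -1.865
vertex -4.494 -4.621 -2.241
vertex -3.439 -3.922 -0.585
endloop
endfacet
facet normal -0.470 0.098 -0.877
outer loop
vertex -4.494 -4.621 -2.241
vertex -4.321 -3.738 -2.235
vertex -3.736 -4.308 -2.612
endloop
endfacet
facet normal 0.424 -0.899 0.109
outer loop
vertex -4.494 -4.621 -2.241
vertex -3.736 -4.308 -2.612
vertex -3.439 -3.922 -0.585
endloop
endfacet
facet normal -0.469 0.099 -0.878
outer loop
vertex -3.736 -4.308 -2.612
vertex -4.321 -3.738 -2.235
vertex -3.562 -3.425 -2.605
endloop
endfacet
facet normal 0.976 -0.191 -0.107
outer loop
vertex -3.736 -4.308 -2.612
vertex -3.562 -3.425 -2.605
vertex -3.439 -3.922 -0.585
endloop
endfacet
facet normal -0.120 0.458 0.881
outer loop
vertex -2.46 -0.232 4.13
vertex -3.379 -0.782 4.291
vertex -2.436 -1.191 4.632
endloop
endfacet
facet normal 0.572 0.392 0.721
outer loop
vertex -2.46 -0.232 4.13
vertex -2.436 -1.191 4.632
vertex -1.679 -0.945 3.898
endloop
endfacet
facet normal 0.687 0.720 0.098
outer loop
vertex -2.46 -0.232 4.13
vertex -1.679 -0.945 3.898
vertex -2.154 -0.384 3.102
endloop
endfacet
facet normal 0.065 0.990 -0.127
outer loop
vertex -2.46 -0.232 4.13
vertex -2.154 -0.384 3.102
vertex -3.205 -0.284 3.345
endloop
endfacet
facet normal -0.433 0.828 0.356
outer loop
vertex -2.46 -0.232 4.13
vertex -3.205 -0.284 3.345
vertex -3.379 -0.782 4.291
endloop
endfacet
facet normal 0.712 -0.303 0.633
outer loop
vertex -1.679 -0.945 3.898
vertex -2.436 -1.191 4.632
vertex -2.115 -1.936 3.915
endloop
endfacet
facet normal -0.407 -0.195 0.892
outer loop
vertex -2.436 -1.191 4.632
vertex -3.379 -0.782 4.291
vertex -3.166 -1.836 4.158
endloop
endfacet
facet normal -0.914 0.403 0.044
outer loop
vertex -3.379 -0.782 4.291
vertex -3.205 -0.284 3.345
vertex -3.641 -1.275 3.362
endloop
endfacet
facet normal -0.108 0.665 -0.739
outer loop
vertex -3.205 -0.284 3.345
vertex -2.154 -0.384 3.102
vertex -2.884 -1.029 2.628
endloop
endfacet
facet normal 0.898 0.229 -0.375
outer loop
vertex -2.154 -0.384 3.102
vertex -1.679 -0.945 3.898
vertex -1.941 -1.438 2.969
endloop
endfacet
facet normal -0.065 -0.990 0.127
outer loop
vertex -2.86 -1.988 3.13
vertex -2.115 -1.936 3.915
vertex -3.166 -1.836 4.158
endloop
endfacet
facet normal -0.687 -0.720 -0.098
outer loop
vertex -2.86 -1.988 3.13
vertex -3.166 -1.836 4.158
vertex -3.641 -1.275 3.362
endloop
endfacet
facet normal -0.572 -0.392 -0.721
outer loop
vertex -2.86 -1.988 3.13
vertex -3.641 -1.275 3.362
vertex -2.884 -1.029 2.628
endloop
endfacet
facet normal 0.120 -0.458 -0.881
outer loop
vertex -2.86 -1.988 3.13
vertex -2.884 -1.029 2.628
vertex -1.941 -1.438 2.969
endloop
endfacet
facet normal 0.433 -0.828 -0.356
outer loop
vertex -2.86 -1.988 3.13
vertex -1.941 -1.438 2.969
vertex -2.115 -1.936 3.915
endloop
endfacet
facet normal 0.108 -0.665 0.739
outer loop
vertex -3.166 -1.836 4.158
vertex -2.115 -1.936 3.915
vertex -2.436 -1.191 4.632
endloop
endfacet
facet normal -0.898 -0.229 0.375
outer loop
vertex -3.641 -1.275 3.362
vertex -3.166 -1.836 4.158
vertex -3.379 -0.782 4.291
endloop
endfacet
facet normal -0.712 0.303 -0.633
outer loop
vertex -2.884 -1.029 2.628
vertex -3.641 -1.275 3.362
vertex -3.205 -0.284 3.345
endloop
endfacet
facet normal 0.407 0.195 -0.892
outer loop
vertex -1.941 -1.438 2.969
vertex -2.884 -1.029 2.628
vertex -2.154 -0.384 3.102
endloop
endfacet
facet normal 0.914 -0.403 -0.044
outer loop
vertex -2.115 -1.936 3.915
vertex -1.941 -1.438 2.969
vertex -1.679 -0.945 3.898
endloop
endfacet
facet normal -0.851 -0.179 0.494
outer loop
vertex 3.043 -3.916 5.027
vertex 2.216 -3.186 3.869
vertex 2.952 -4.744 4.57
endloop
endfacet
facet normal 0.517 -0.456 0.724
outer loop
vertex 4.704 -4.374 3.551
vertex 3.043 -3.916 5.027
vertex 2.952 -4.744 4.57
endloop
endfacet
facet normal -0.851 -0.180 0.494
outer loop
vertex 2.952 -4.744 4.57
vertex 2.216 -3.186 3.869
vertex 2.125 -4.013 3.411
endloop
endfacet
facet normal -0.096 -0.871 -0.481
outer loop
vertex 2.125 -4.013 3.411
vertex 4.704 -4.374 3.551
vertex 2.952 -4.744 4.57
endloop
endfacet
facet normal 0.096 0.871 0.481
outer loop
vertex 3.043 -3.916 5.027
vertex 3.968 -2.816 2.85
vertex 2.216 -3.186 3.869
endloop
endfacet
facet normal 0.517 -0.458 0.724
outer loop
vertex 4.795 -3.547 4.009
vertex 3.043 -3.916 5.027
vertex 4.704 -4.374 3.551
endloop
endfacet
facet normal 0.096 0.871 0.481
outer loop
vertex 4.795 -3.547 4.009
vertex 3.968 -2.816 2.85
vertex 3.043 -3.916 5.027
endloop
endfacet
facet normal -0.517 0.457 -0.723
outer loop
vertex 2.216 -3.186 3.869
vertex 3.968 -2.816 2.85
vertex 2.125 -4.013 3.411
endloop
endfacet
facet normal -0.096 -0.872 -0.481
outer loop
vertex 3.877 -3.644 2.393
vertex 4.704 -4.374 3.551
vertex 2.125 -4.013 3.411
endloop
endfacet
facet normal -0.517 0.456 -0.724
outer loop
vertex 2.125 -4.013 3.411
vertex 3.968 -2.816 2.85
vertex 3.877 -3.644 2.393
endloop
endfacet
facet normal 0.851 0.180 -0.494
outer loop
vertex 3.877 -3.644 2.393
vertex 4.795 -3.547 4.009
vertex 4.704 -4.374 3.551
endloop
endfacet
facet normal 0.851 0.179 -0.494
outer loop
vertex 3.968 -2.816 2.85
vertex 4.795 -3.547 4.009
vertex 3.877 -3.644 2.393
endloop
endfacet

endsolid
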